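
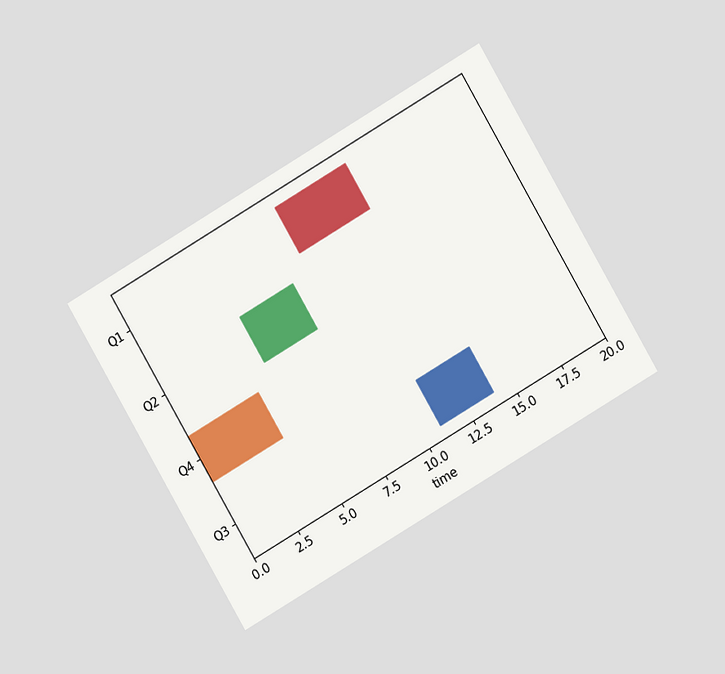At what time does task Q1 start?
9

The chart is tilted about 30° counter-clockwise and viewed at a slight angle. The Q1 bar begins at t=9.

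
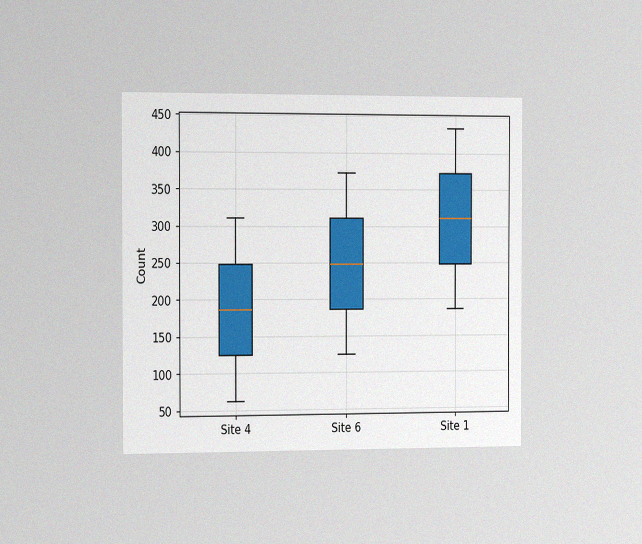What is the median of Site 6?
The chart is viewed slightly from the left, with some photo noise. The median line in the Site 6 box sits at 248.

248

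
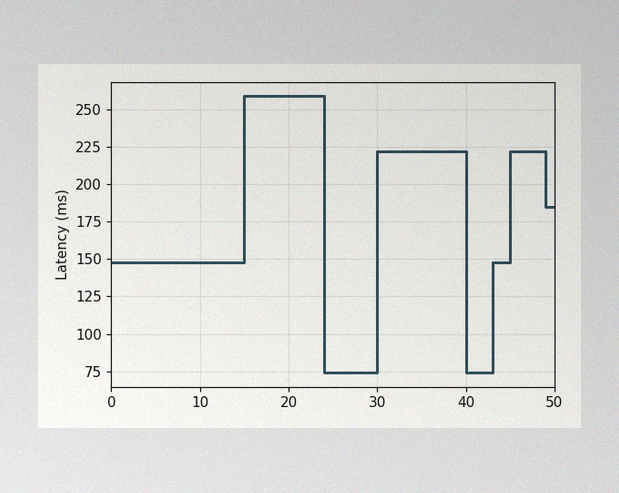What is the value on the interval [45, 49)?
The image has some photo noise and uneven lighting. On [45, 49) the step sits at 222ms.

222ms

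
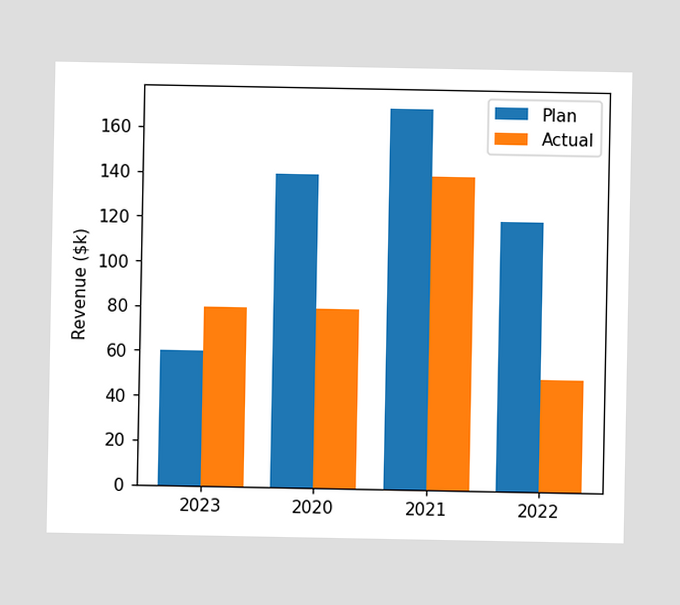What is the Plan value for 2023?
The Plan bar at 2023 reaches $60k on the y-axis.

$60k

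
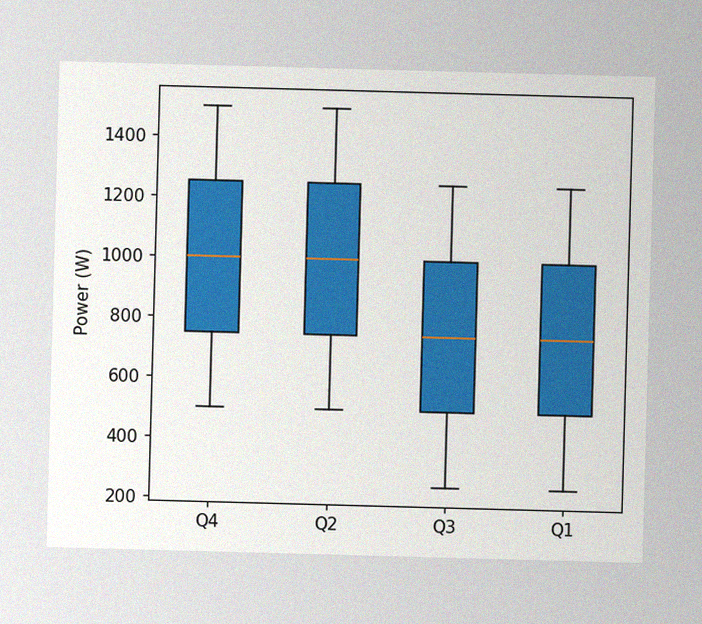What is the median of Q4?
1000W

The image has some photo noise and uneven lighting. The median line in the Q4 box sits at 1000W.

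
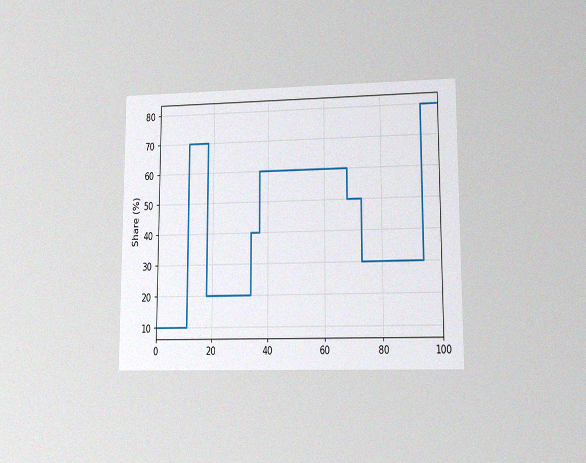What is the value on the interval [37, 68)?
The chart is viewed at a slight angle, with some photo noise. On [37, 68) the step sits at 60%.

60%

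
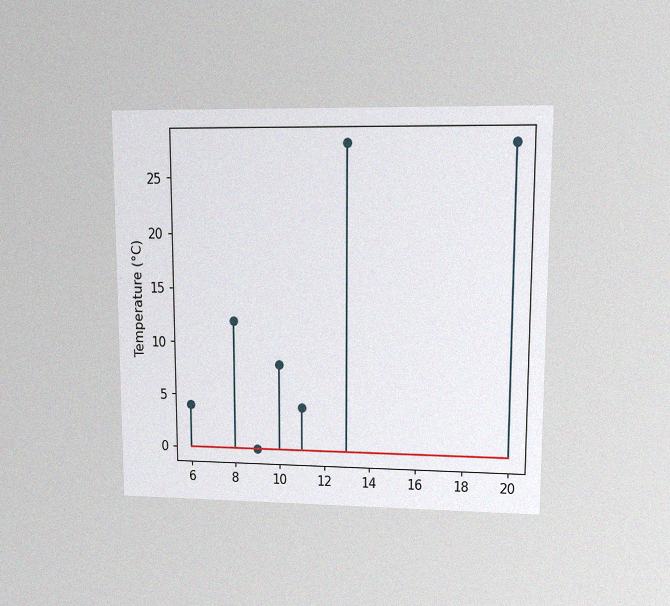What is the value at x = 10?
8°C

The chart is viewed at a slight angle, with some photo noise. The stem at x=10 reaches 8°C.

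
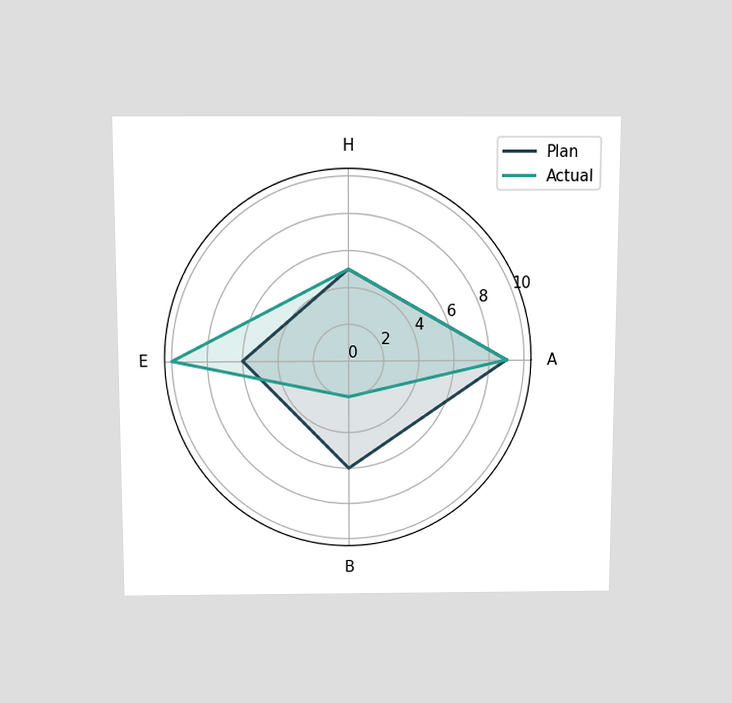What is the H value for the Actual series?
5

The chart is viewed slightly from above. On the H axis, Actual reaches 5.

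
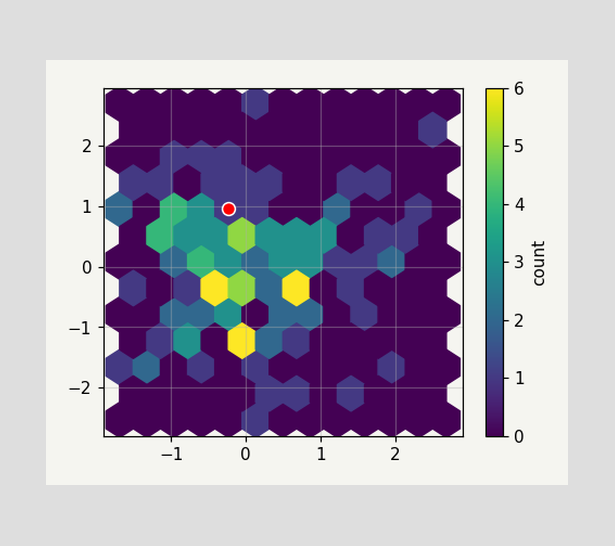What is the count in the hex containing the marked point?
1

The marked hex reads 1 on the colorbar.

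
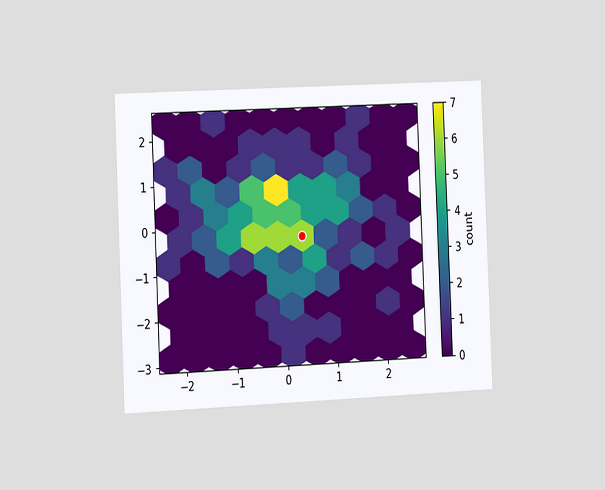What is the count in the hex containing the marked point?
6

The chart is tilted about 2° counter-clockwise and viewed slightly from the left. The marked hex reads 6 on the colorbar.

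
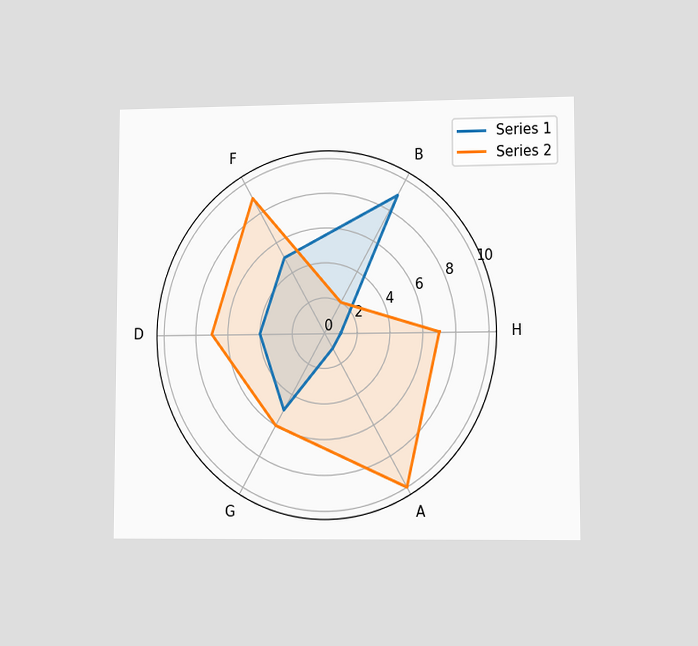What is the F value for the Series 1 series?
5

The chart is viewed at a slight angle. On the F axis, Series 1 reaches 5.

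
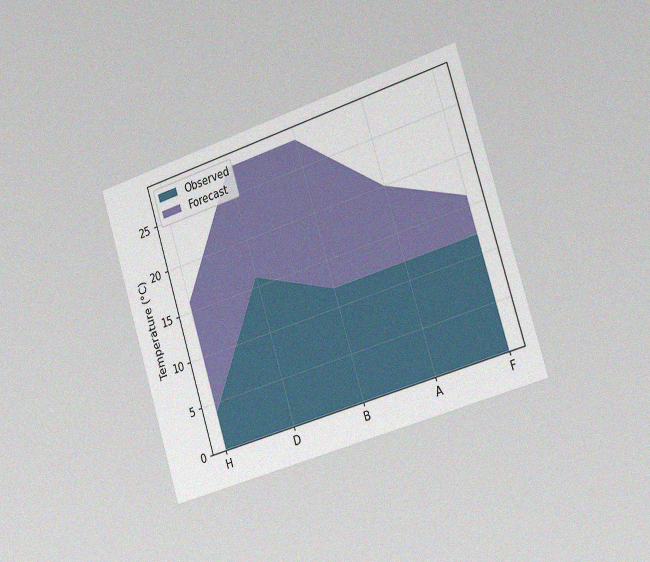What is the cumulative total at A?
The chart is tilted about 17° counter-clockwise and viewed slightly from the right, with some photo noise. The stacked total at A reaches 20°C.

20°C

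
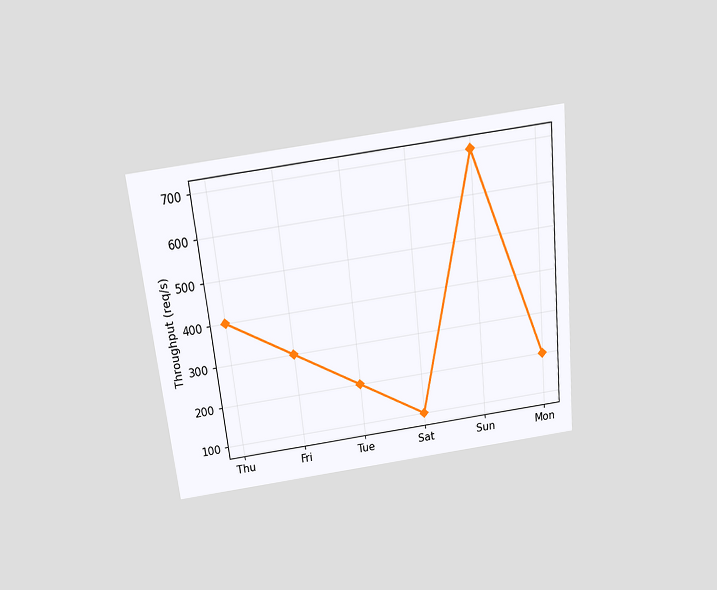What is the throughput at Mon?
The chart is tilted about 6° counter-clockwise and viewed slightly from above. At Mon, the line is at 200req/s.

200req/s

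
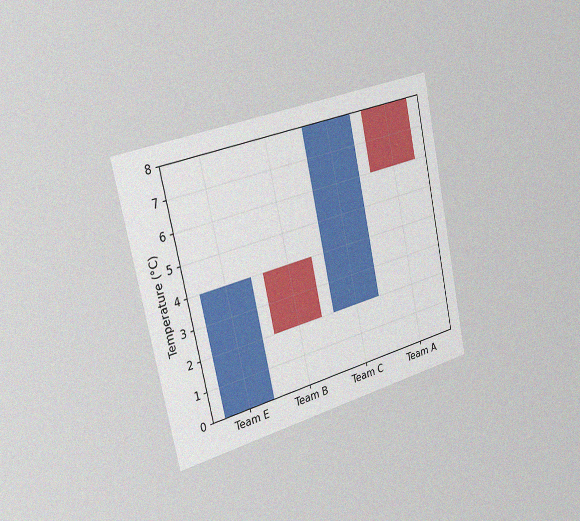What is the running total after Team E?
4°C

The chart is tilted about 12° counter-clockwise and viewed slightly from the left, with some photo noise. After Team E the running total reaches 4°C.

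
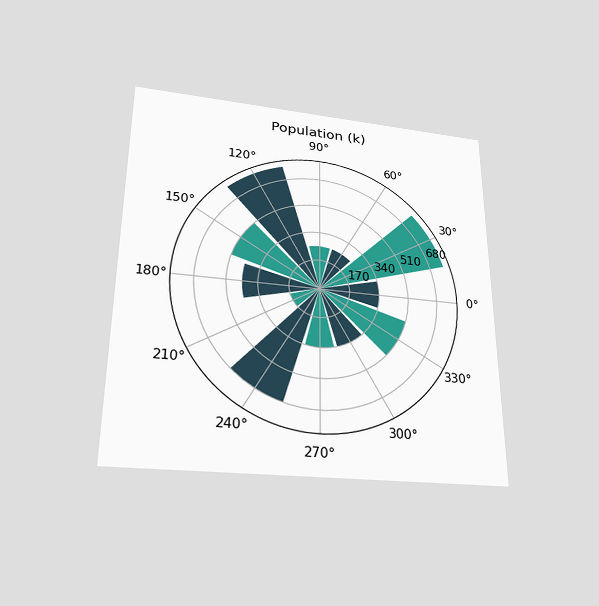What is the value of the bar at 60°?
The chart is viewed slightly from below. The bar at 60° reaches 255k on the radial axis.

255k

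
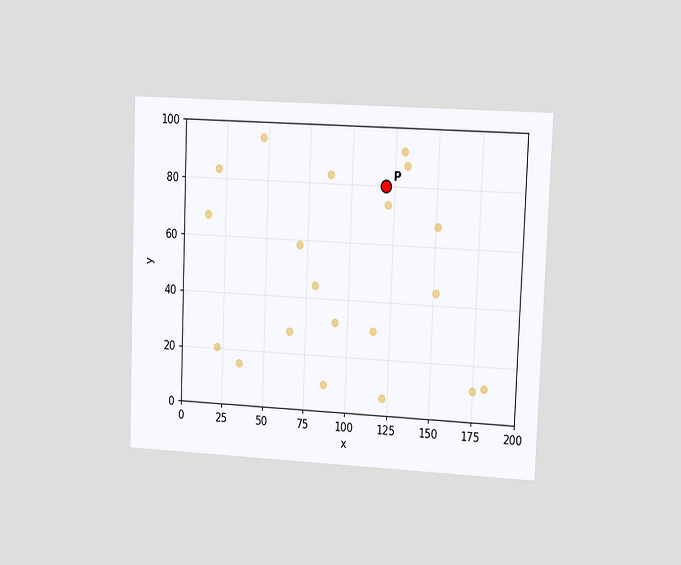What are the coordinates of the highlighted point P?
The chart is tilted about 2° clockwise and viewed at a slight angle. Following the gridlines from P to each axis, P sits at (120, 80).

(120, 80)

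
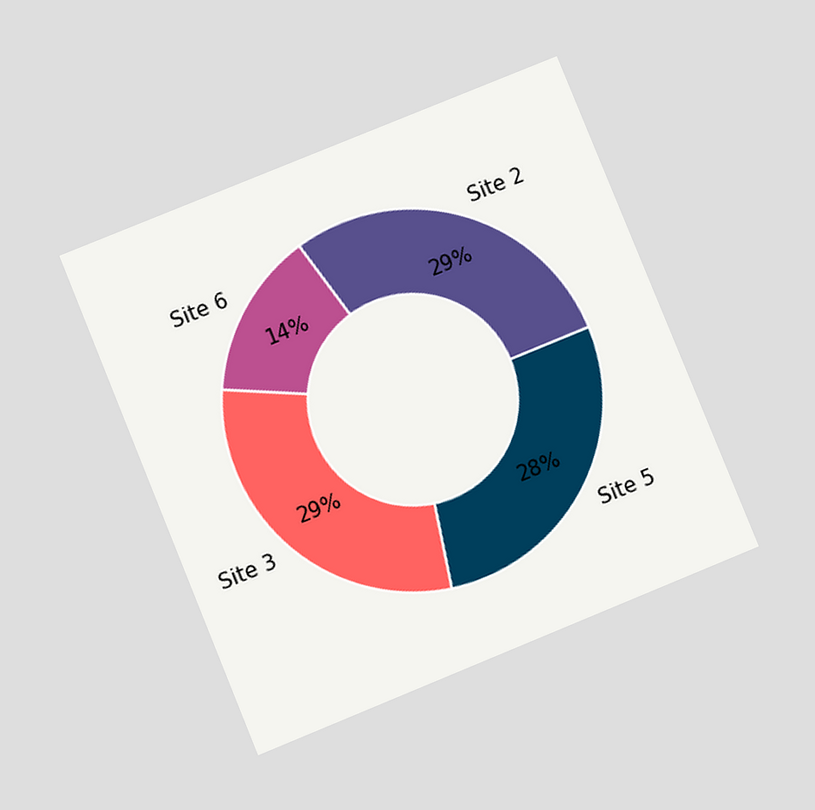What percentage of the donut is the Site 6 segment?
The chart is tilted about 22° counter-clockwise and viewed at a slight angle. The Site 6 segment takes up 14% of the ring.

14%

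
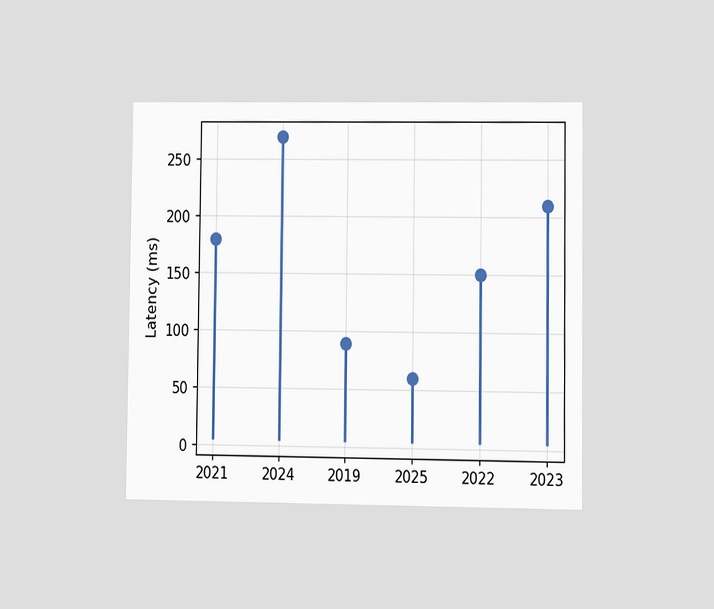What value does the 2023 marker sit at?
The chart is viewed at a slight angle. The 2023 marker sits at 210ms.

210ms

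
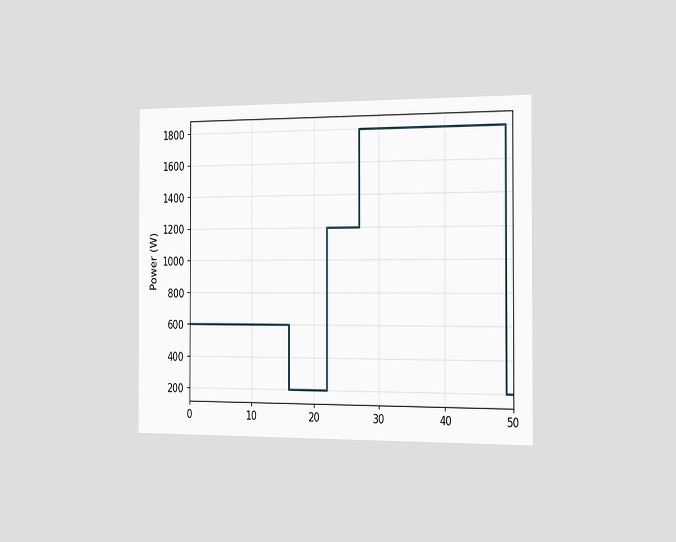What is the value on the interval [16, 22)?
200W

The chart is viewed slightly from the right. On [16, 22) the step sits at 200W.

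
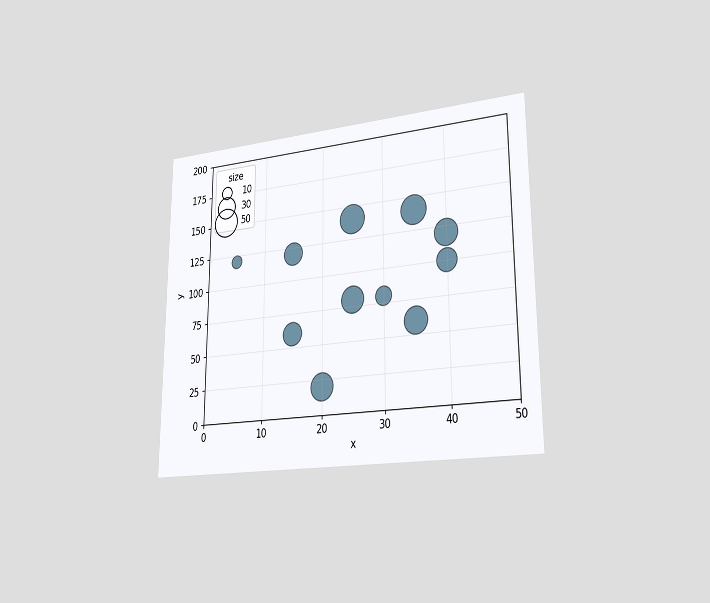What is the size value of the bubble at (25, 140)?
50

The chart is viewed slightly from the right. Matching the bubble at (25, 140) against the size legend gives 50.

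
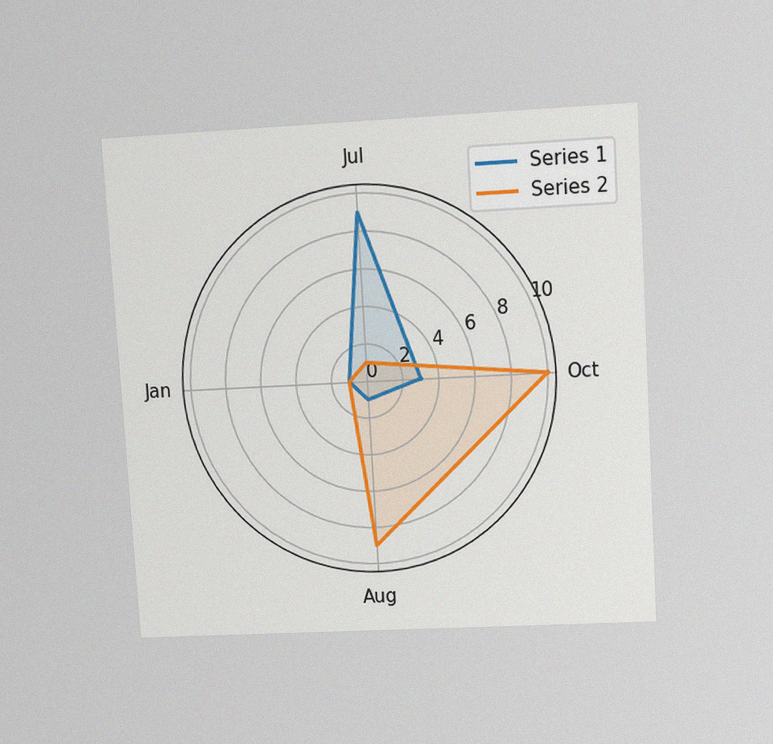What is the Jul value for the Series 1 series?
9

The chart is tilted about 3° counter-clockwise and viewed at a slight angle, with some photo noise. On the Jul axis, Series 1 reaches 9.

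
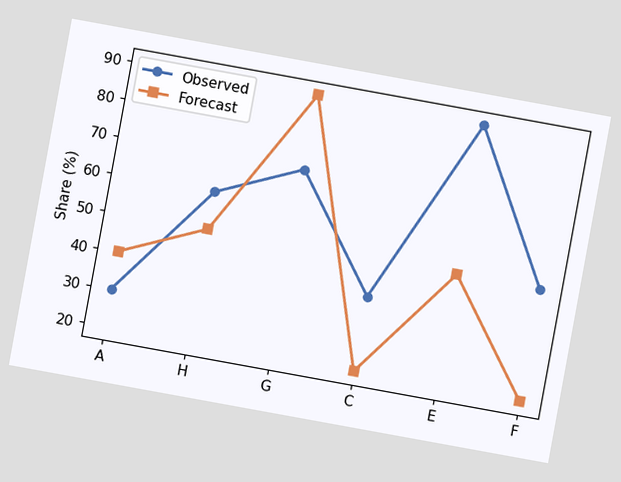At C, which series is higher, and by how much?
The chart is tilted about 10° clockwise. At C, Observed sits above the other line by 20%.

Observed, by 20%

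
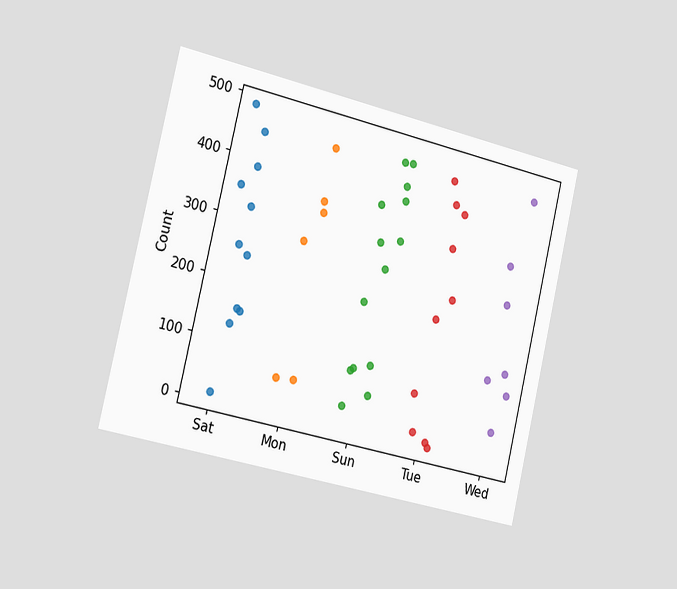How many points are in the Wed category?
7

The chart is tilted about 13° clockwise and viewed slightly from the left. Counting the markers in the Wed column gives 7.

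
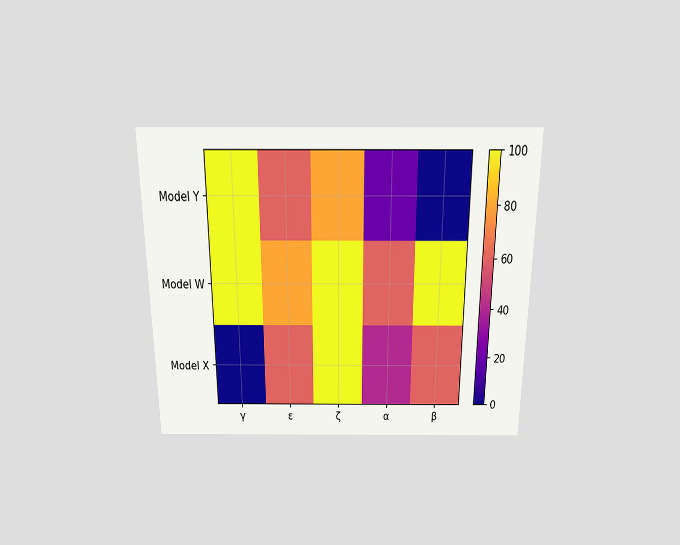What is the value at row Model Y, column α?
The chart is viewed slightly from above. Matching cell (Model Y, α) against the colorbar gives 20.

20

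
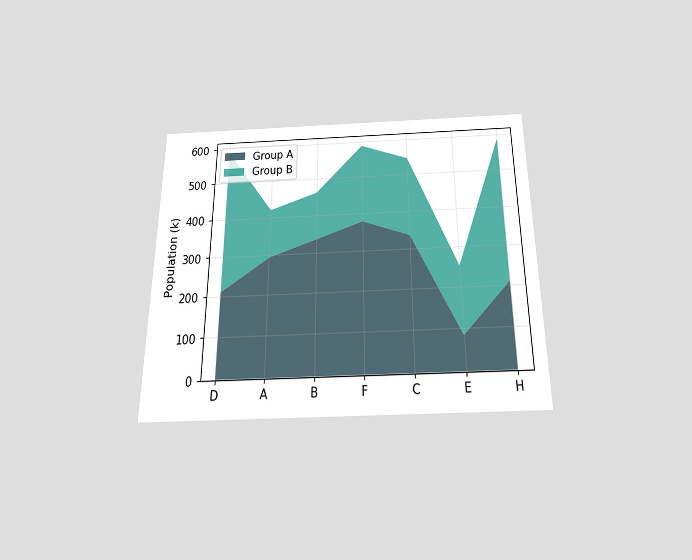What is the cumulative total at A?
The chart is viewed slightly from below. The stacked total at A reaches 420k.

420k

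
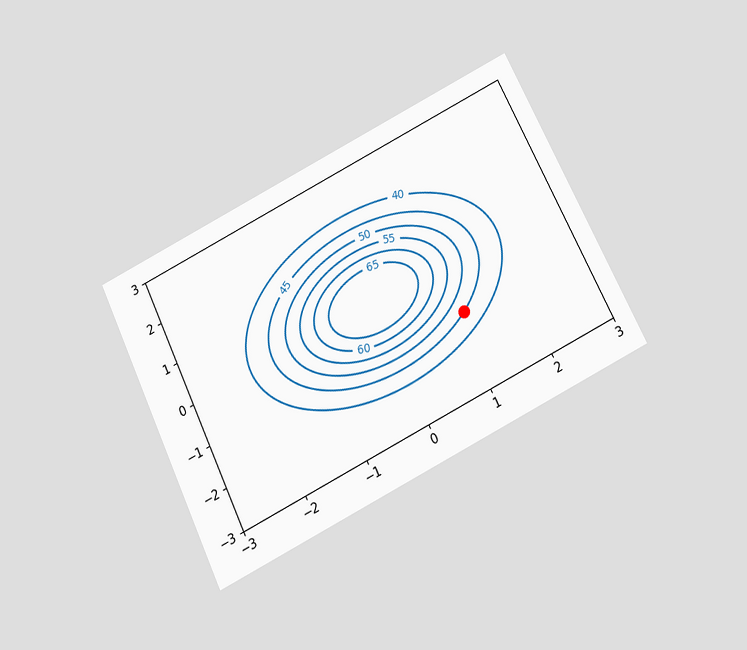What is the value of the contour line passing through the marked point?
The chart is tilted about 26° counter-clockwise and viewed slightly from below. The marked point sits on the contour labelled 45.

45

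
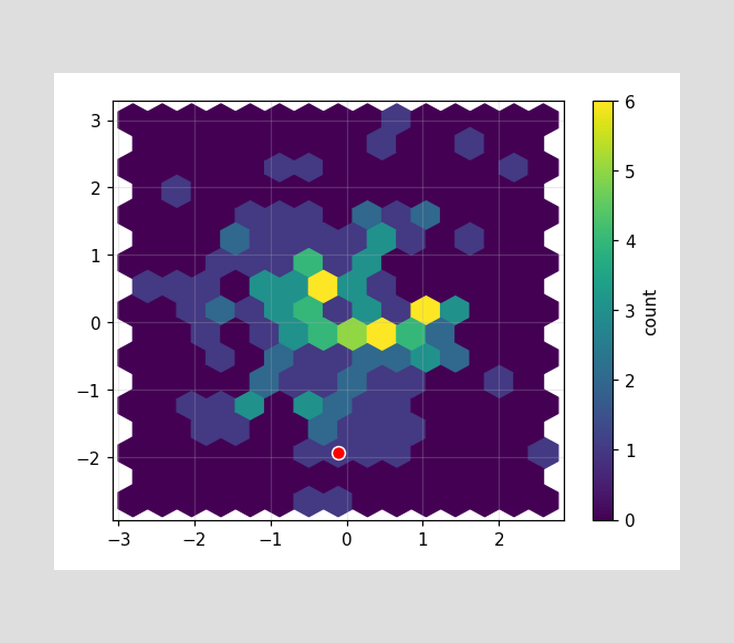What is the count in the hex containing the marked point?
The marked hex reads 1 on the colorbar.

1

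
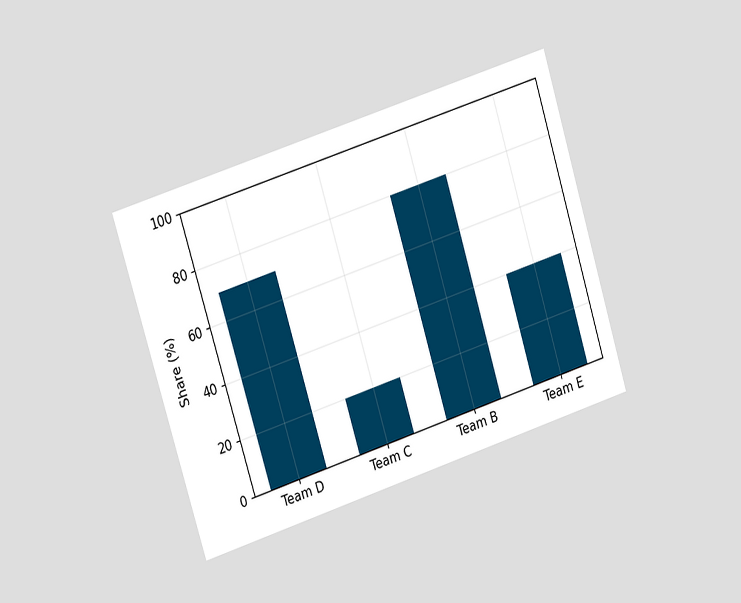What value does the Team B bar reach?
80%

The chart is tilted about 17° counter-clockwise and viewed at a slight angle. Reading along the chart's y-axis, the Team B bar reaches 80%.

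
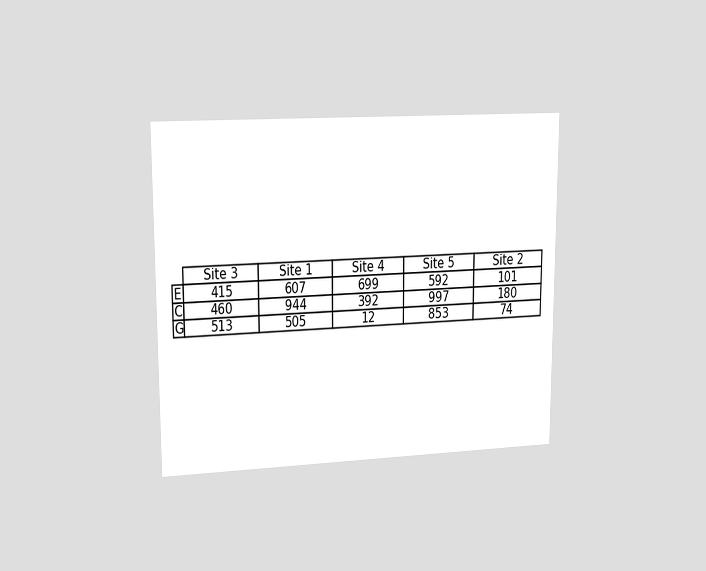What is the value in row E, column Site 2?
The chart is viewed at a slight angle. The (E, Site 2) cell reads 101.

101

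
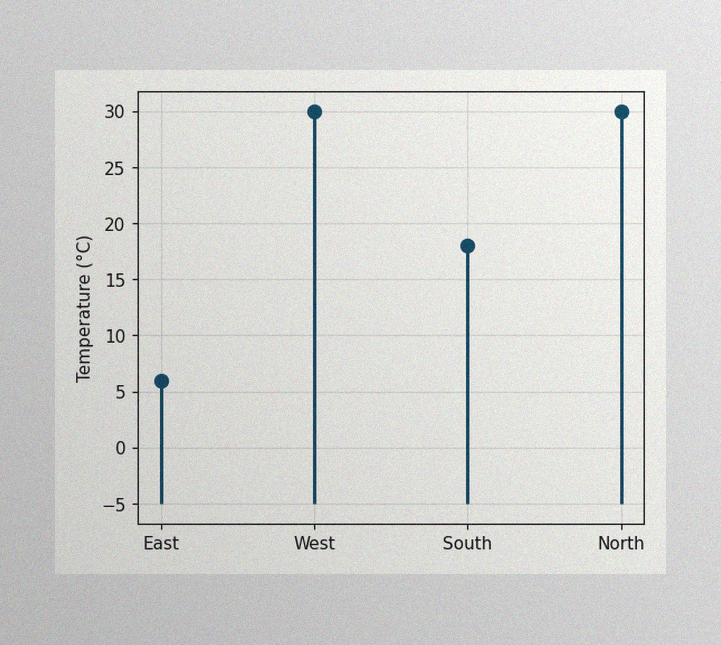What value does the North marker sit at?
The image has some photo noise and uneven lighting. The North marker sits at 30°C.

30°C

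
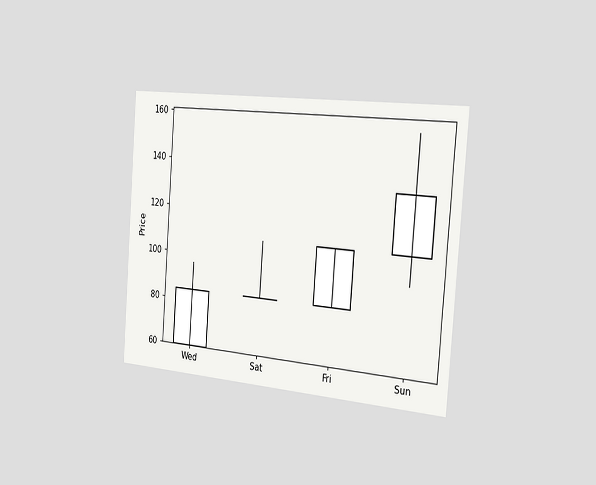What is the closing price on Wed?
The chart is tilted about 4° clockwise and viewed slightly from the right. The Wed candle closes at 84.

84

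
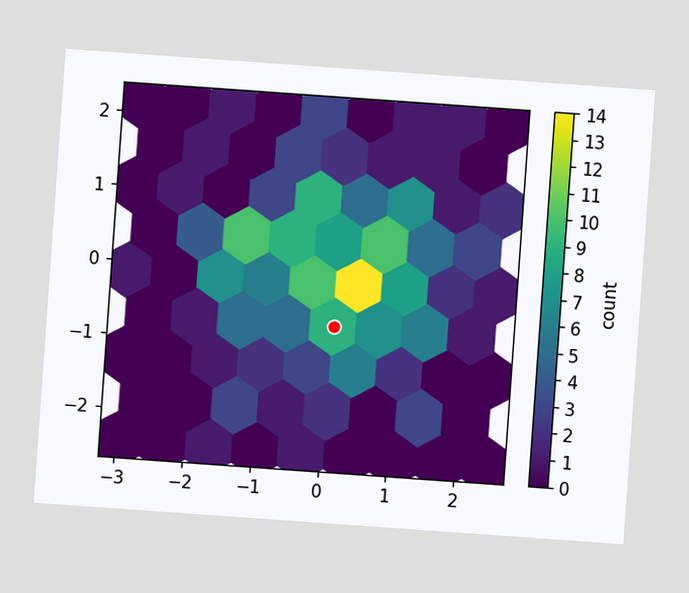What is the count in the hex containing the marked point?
9

The chart is tilted about 4° clockwise. The marked hex reads 9 on the colorbar.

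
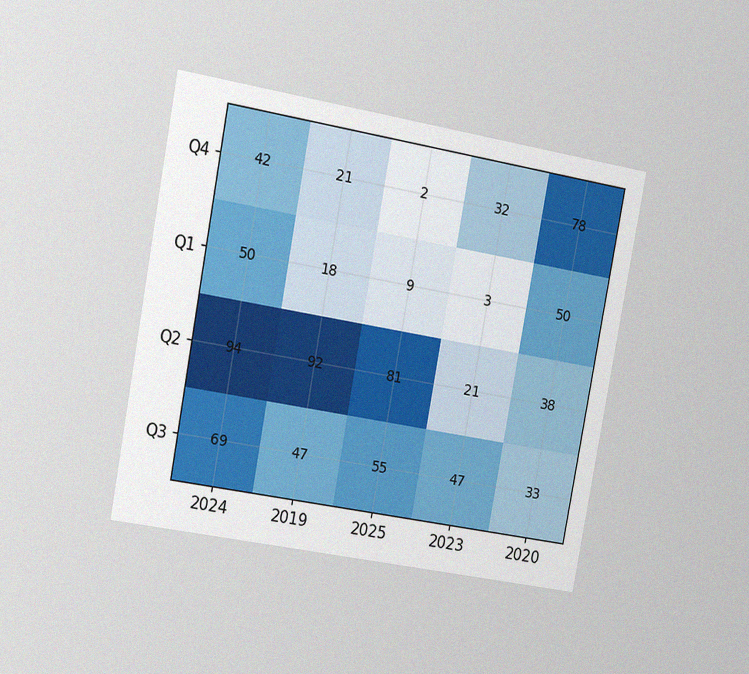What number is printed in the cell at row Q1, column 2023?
The chart is tilted about 10° clockwise and viewed slightly from the left, with some photo noise. The (Q1, 2023) cell reads 3.

3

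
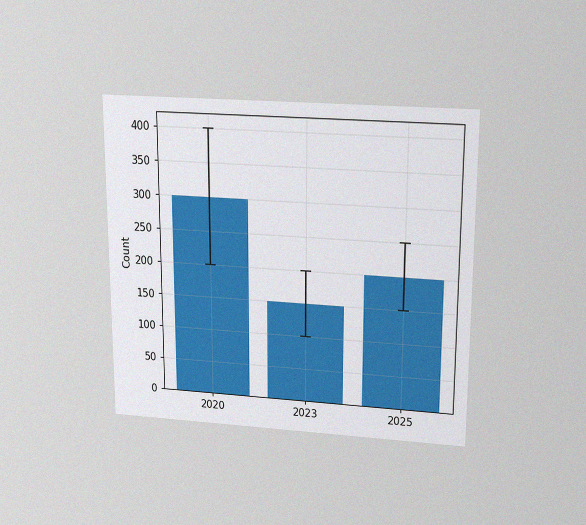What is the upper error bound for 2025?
The chart is viewed slightly from above, with some photo noise. The 2025 bar's upper whisker reaches 250.

250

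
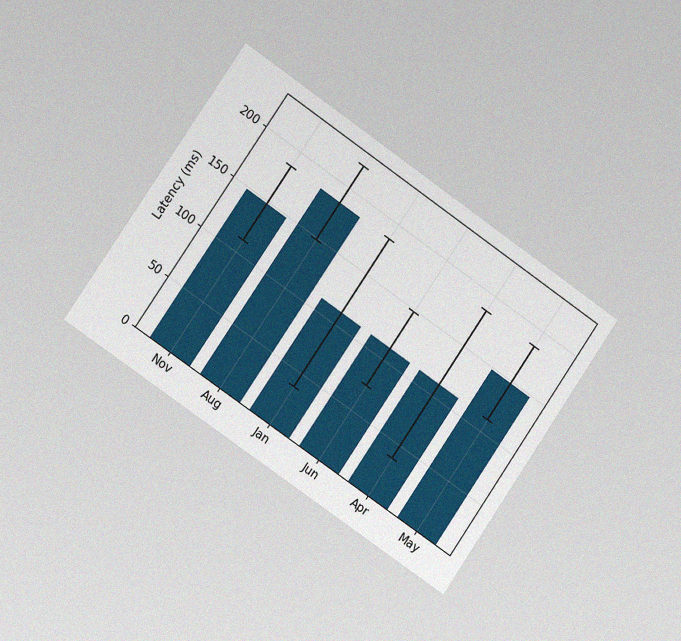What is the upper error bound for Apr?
The chart is tilted about 35° clockwise and viewed slightly from the left, with some photo noise. The Apr bar's upper whisker reaches 185ms.

185ms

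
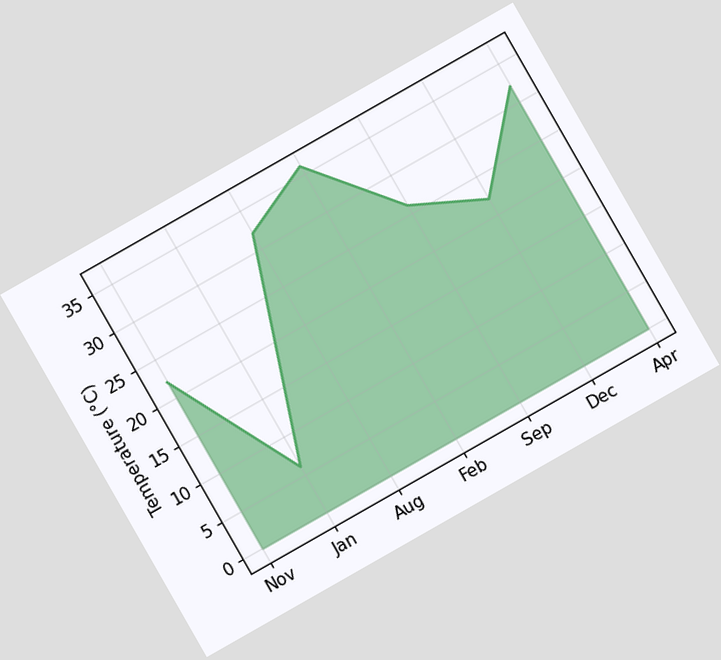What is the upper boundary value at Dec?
22°C

The chart is tilted about 30° counter-clockwise. At Dec the upper boundary is at 22°C.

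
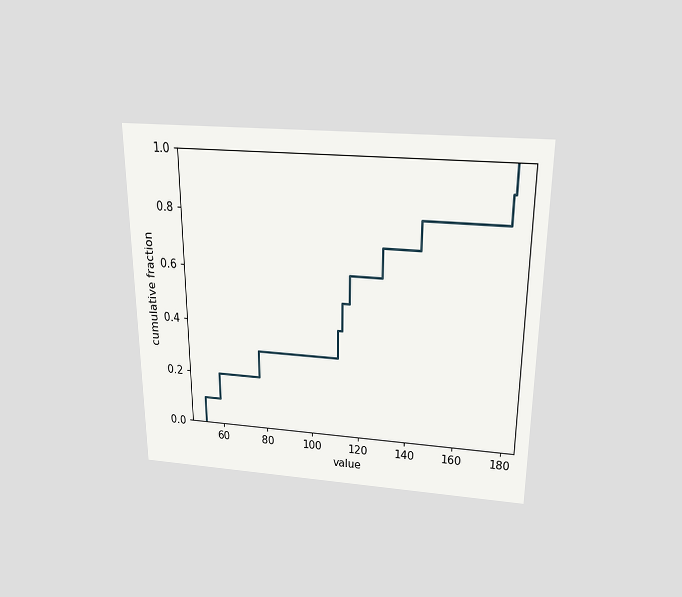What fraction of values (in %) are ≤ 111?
40%

The chart is viewed slightly from above. At x=111 the ECDF step is at 40%.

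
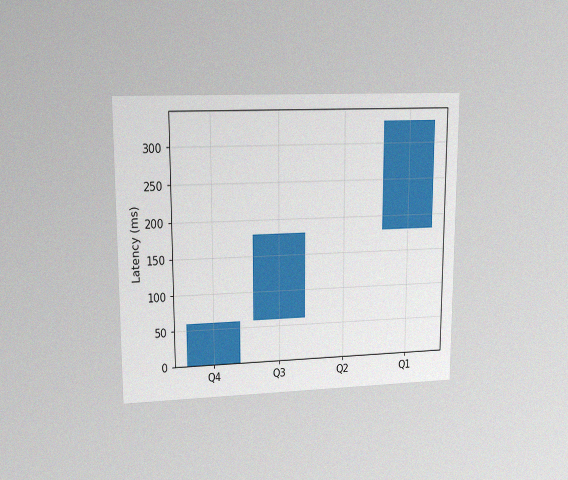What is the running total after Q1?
The chart is viewed at a slight angle, with some photo noise. After Q1 the running total reaches 330ms.

330ms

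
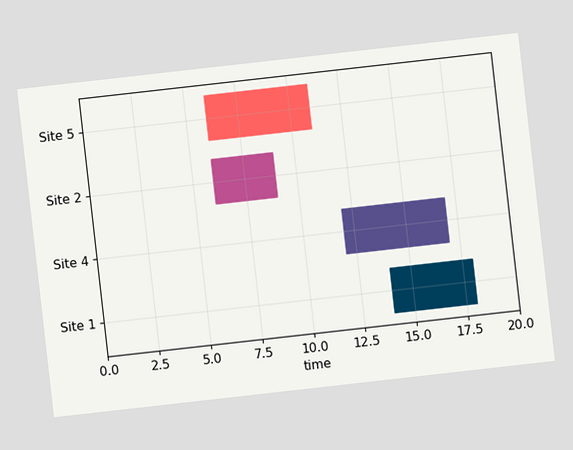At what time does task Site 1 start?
The chart is tilted about 6° counter-clockwise. The Site 1 bar begins at t=14.

14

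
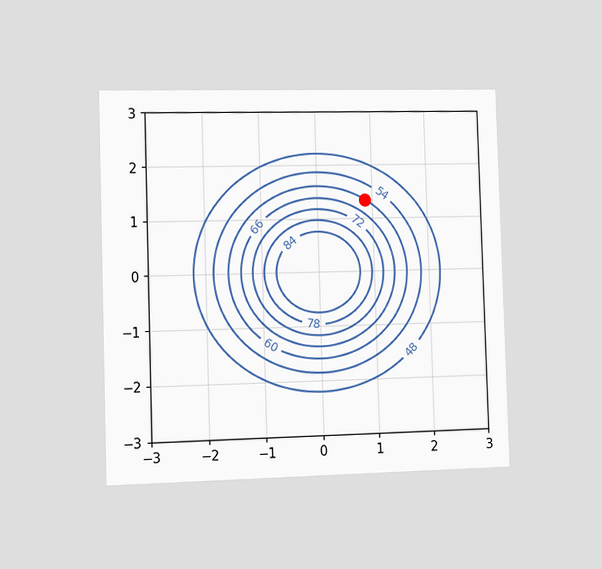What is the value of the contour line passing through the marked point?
60

The chart is viewed slightly from the left. The marked point sits on the contour labelled 60.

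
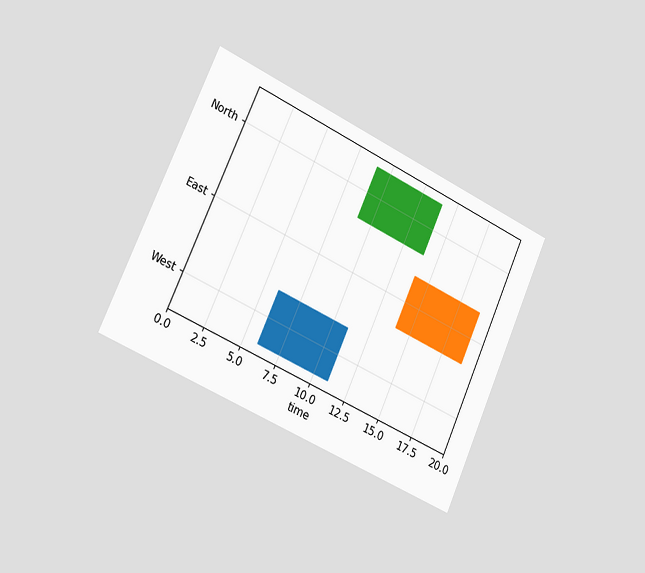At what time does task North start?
The chart is tilted about 24° clockwise and viewed slightly from the left. The North bar begins at t=9.

9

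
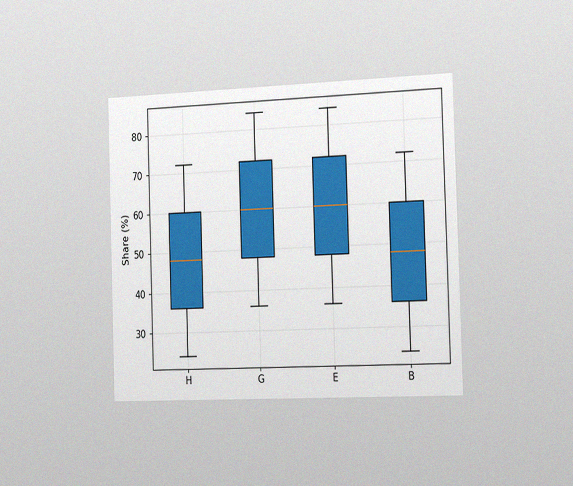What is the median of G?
The chart is viewed slightly from the right, with some photo noise. The median line in the G box sits at 60%.

60%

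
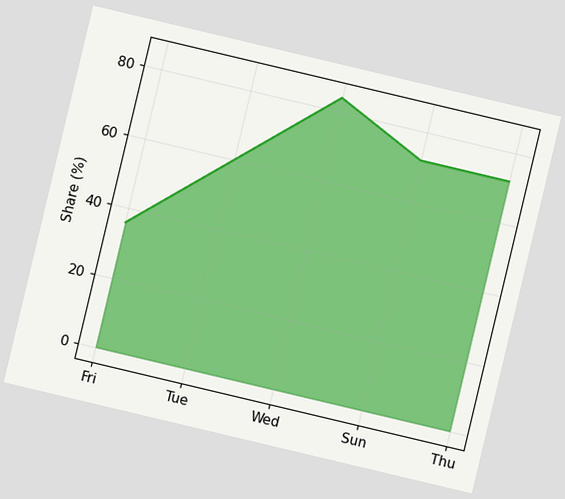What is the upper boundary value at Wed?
The chart is tilted about 13° clockwise. At Wed the upper boundary is at 84%.

84%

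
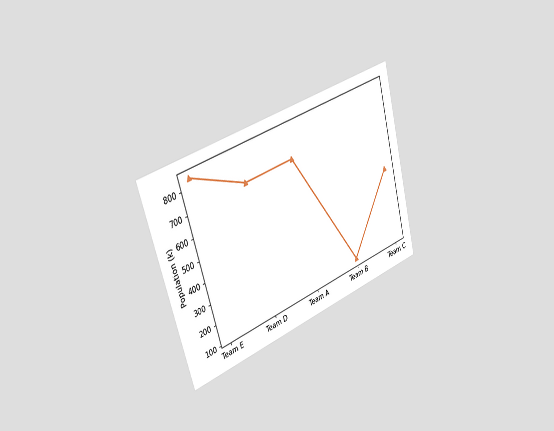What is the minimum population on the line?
126k

The chart is tilted about 16° counter-clockwise and viewed slightly from the left. The lowest point is at Team B, and reading across to the y-axis gives 126k.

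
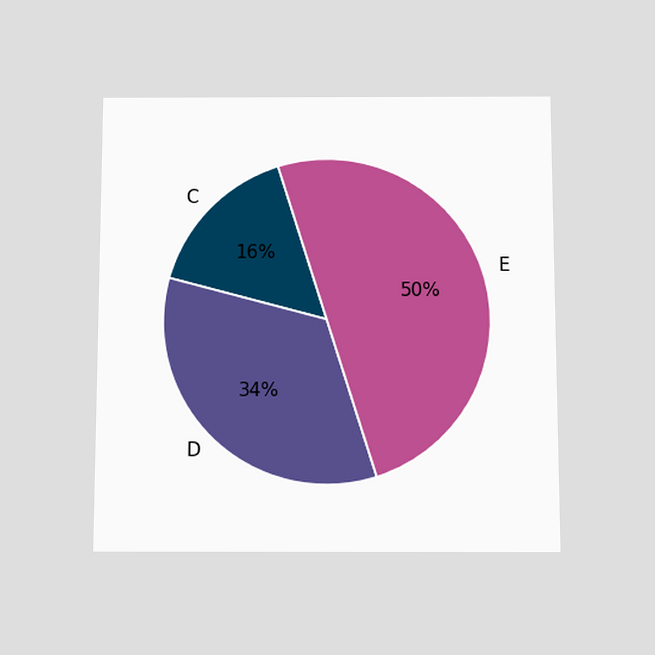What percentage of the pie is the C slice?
The chart is viewed slightly from below. The C slice takes up 16% of the pie.

16%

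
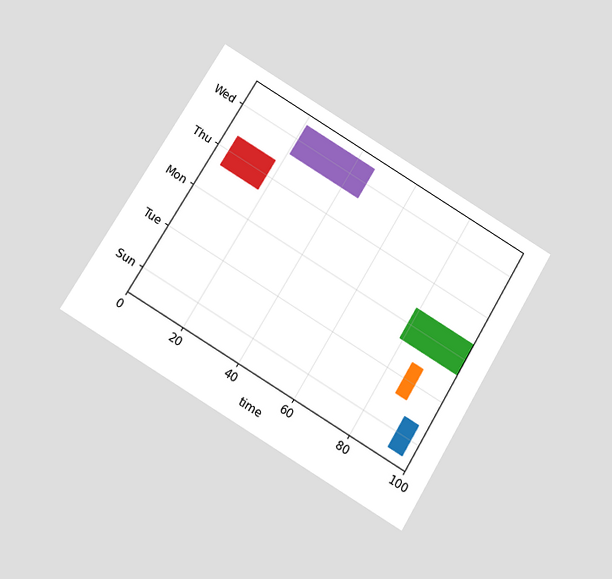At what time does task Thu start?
4

The chart is tilted about 31° clockwise and viewed slightly from below. The Thu bar begins at t=4.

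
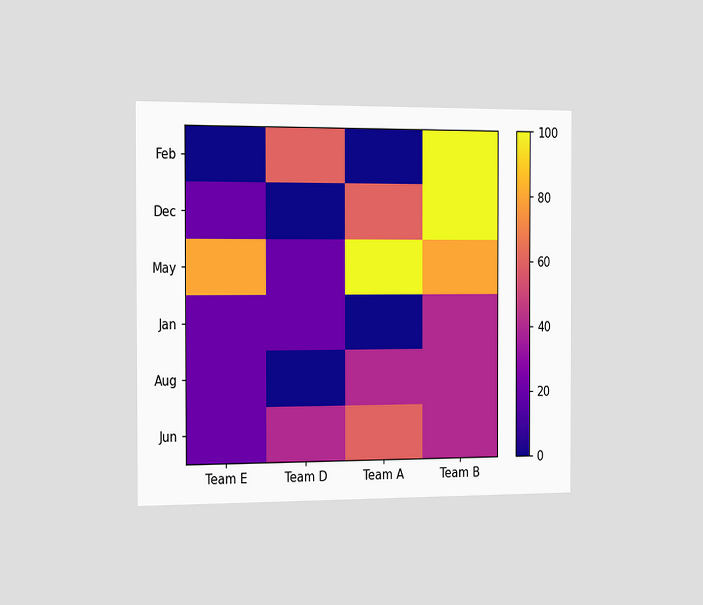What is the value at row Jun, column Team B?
40

The chart is viewed slightly from the left. Matching cell (Jun, Team B) against the colorbar gives 40.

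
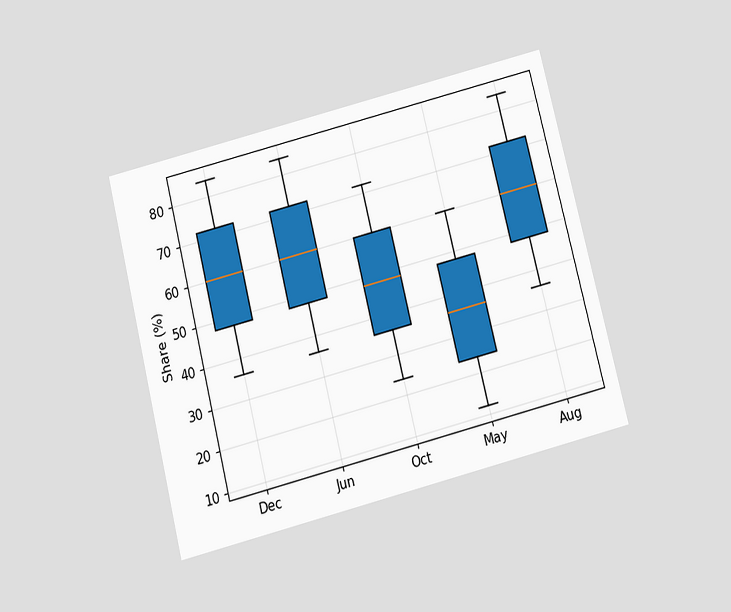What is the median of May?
The chart is tilted about 14° counter-clockwise and viewed slightly from below. The median line in the May box sits at 36%.

36%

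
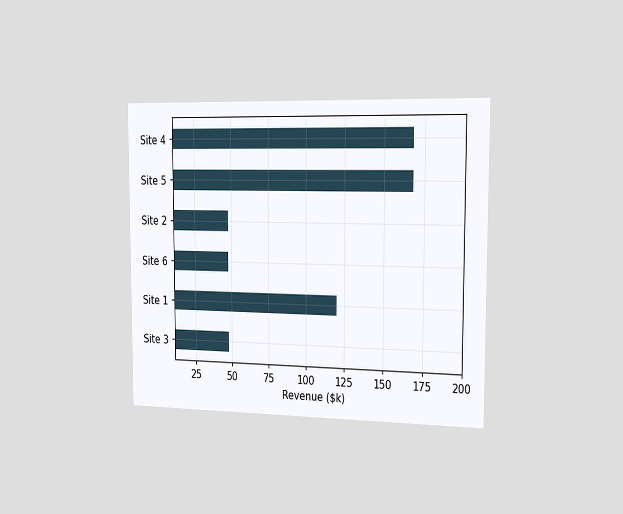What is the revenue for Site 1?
$120k

The chart is viewed slightly from the right. Reading along the chart's x-axis, the Site 1 bar reaches $120k.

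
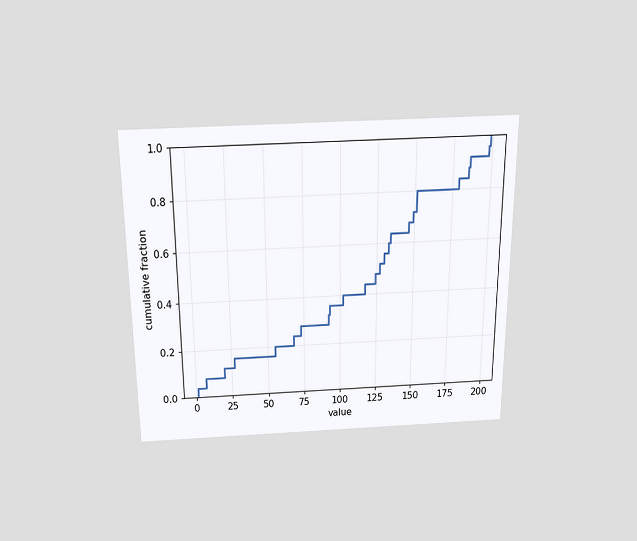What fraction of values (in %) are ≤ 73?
28%

The chart is viewed slightly from above. At x=73 the ECDF step is at 28%.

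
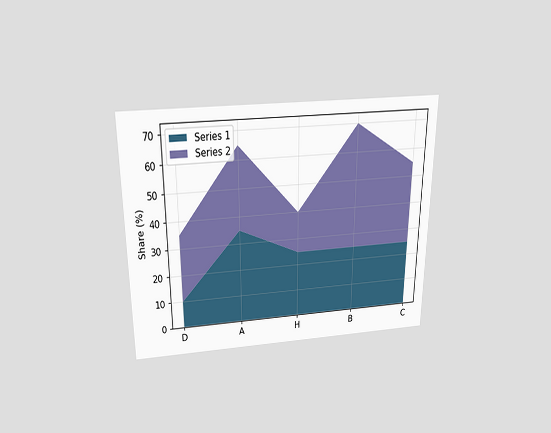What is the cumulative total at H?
40%

The chart is viewed slightly from above. The stacked total at H reaches 40%.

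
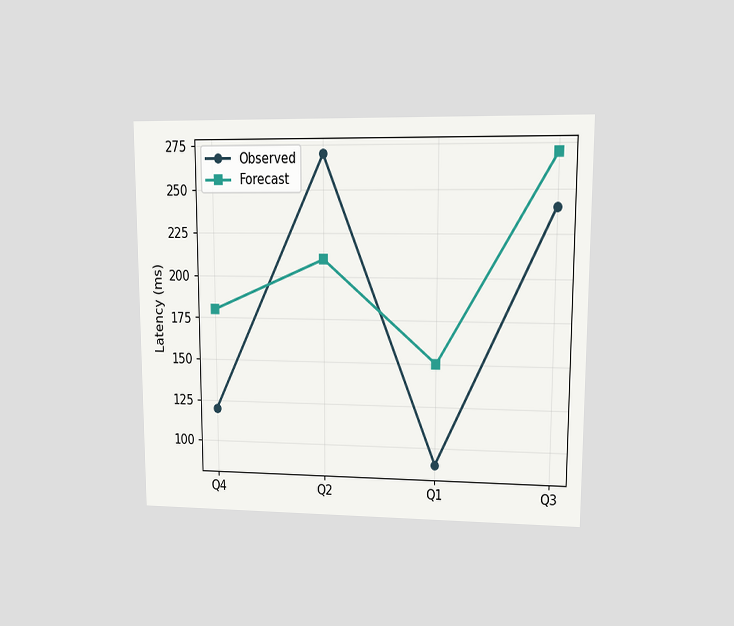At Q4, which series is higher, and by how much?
Forecast, by 60ms

The chart is viewed at a slight angle. At Q4, Forecast sits above the other line by 60ms.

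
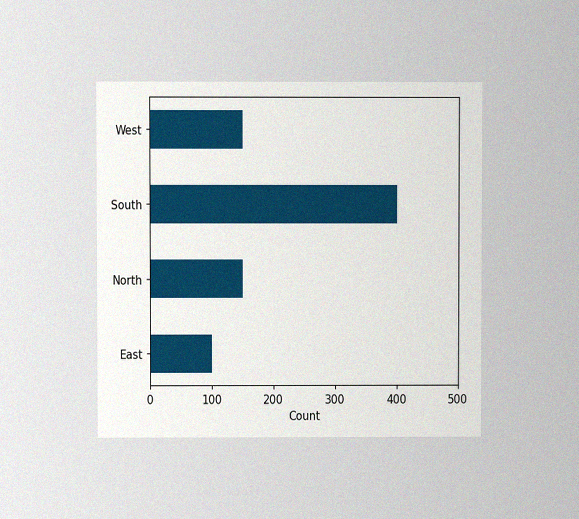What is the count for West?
150

The chart is viewed at a slight angle, with some photo noise. Reading along the chart's x-axis, the West bar reaches 150.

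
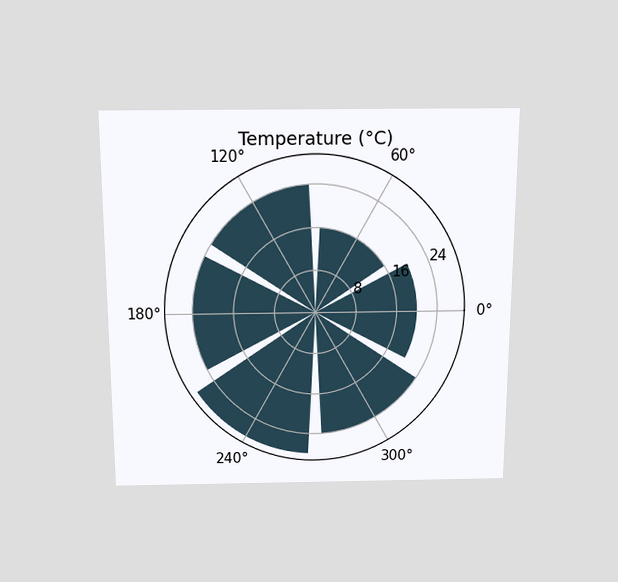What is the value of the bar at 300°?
24°C

The chart is viewed slightly from above. The bar at 300° reaches 24°C on the radial axis.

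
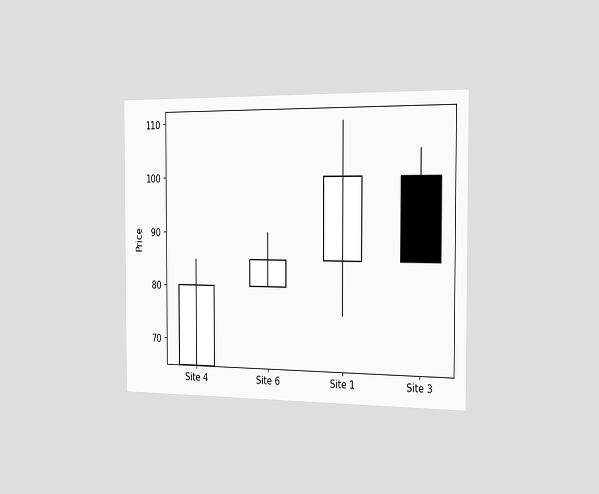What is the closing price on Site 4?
80

The chart is viewed slightly from the right. The Site 4 candle closes at 80.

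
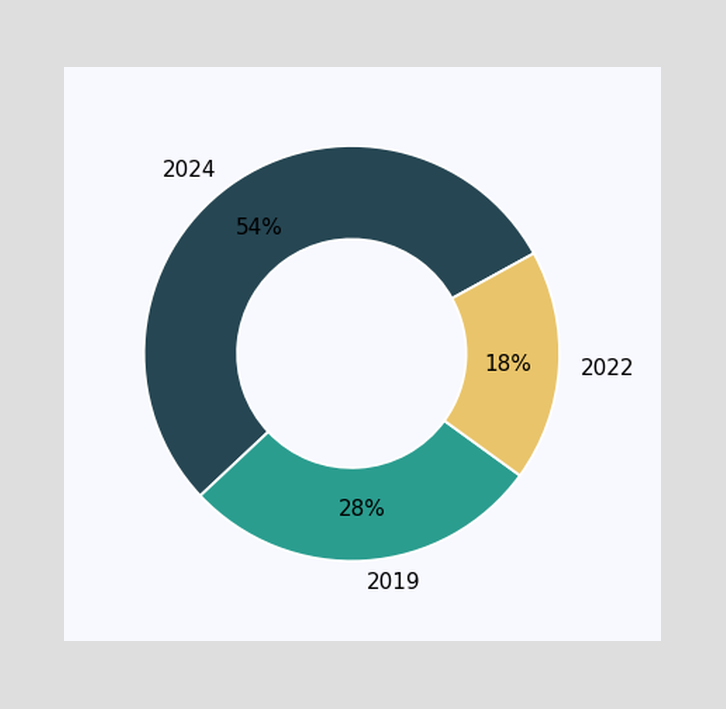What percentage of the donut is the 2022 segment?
18%

The 2022 segment takes up 18% of the ring.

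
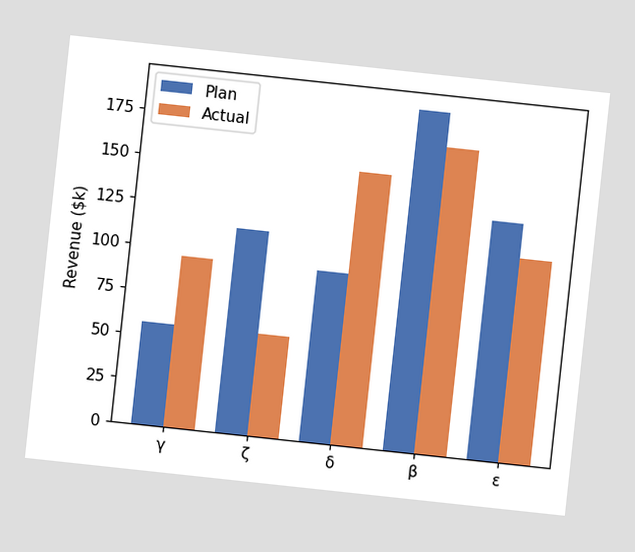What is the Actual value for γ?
The chart is tilted about 6° clockwise. The Actual bar at γ reaches $95k on the y-axis.

$95k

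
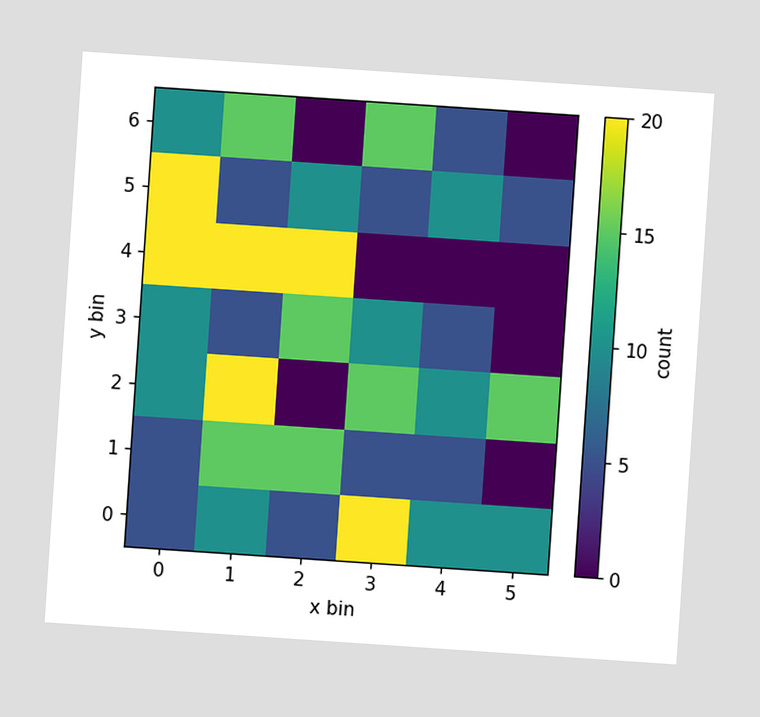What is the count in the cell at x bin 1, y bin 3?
The chart is tilted about 4° clockwise. Matching the cell (1, 3) against the colorbar gives 5.

5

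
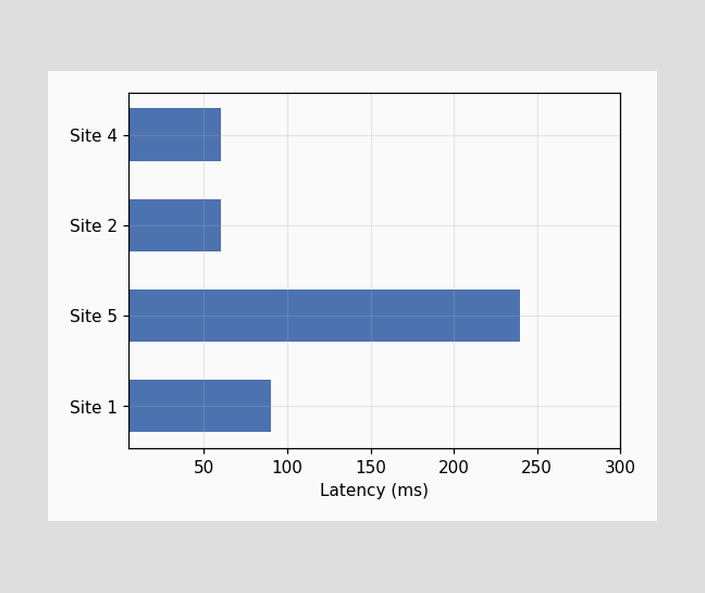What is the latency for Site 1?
Reading along the chart's x-axis, the Site 1 bar reaches 90ms.

90ms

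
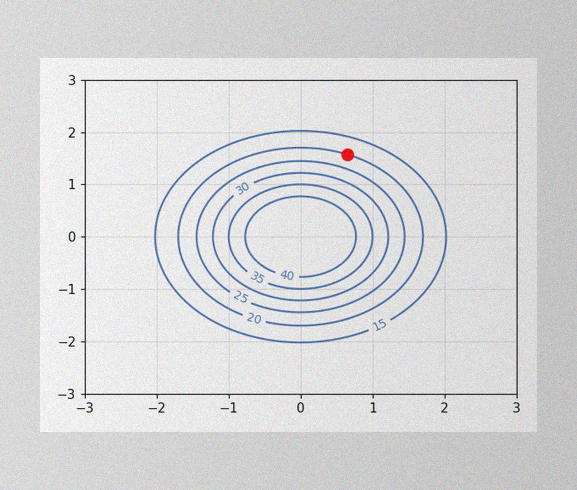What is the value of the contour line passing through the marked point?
20

The image has some photo noise and uneven lighting. The marked point sits on the contour labelled 20.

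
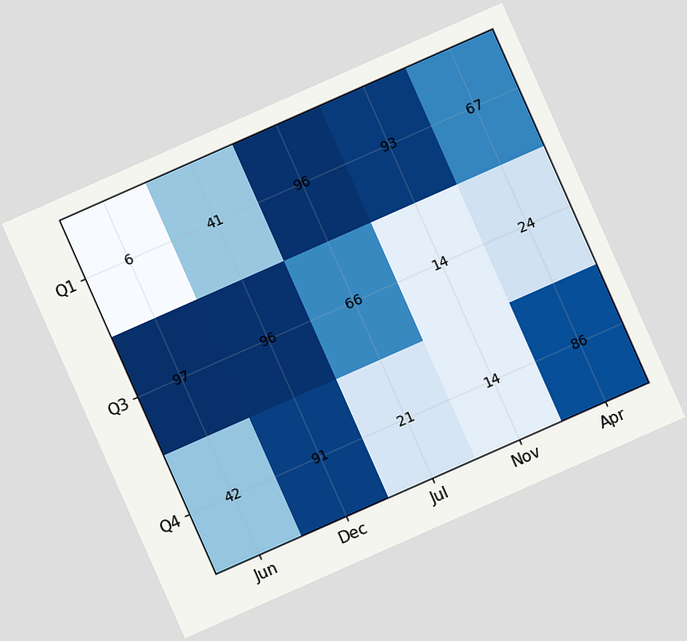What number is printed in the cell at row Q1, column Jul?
The chart is tilted about 24° counter-clockwise. The (Q1, Jul) cell reads 96.

96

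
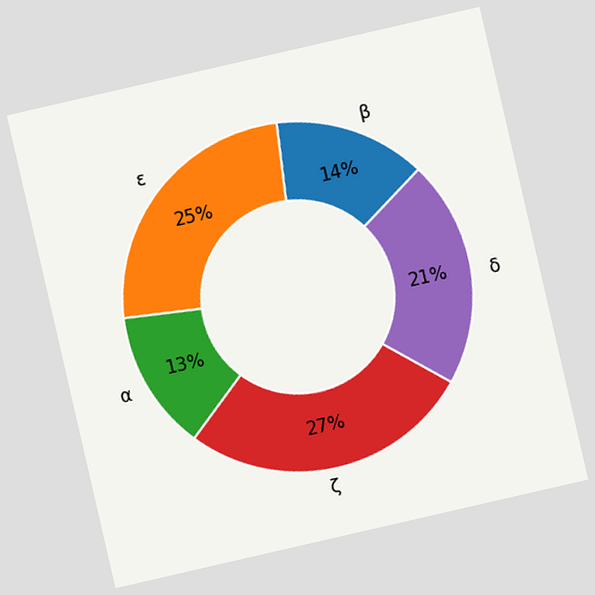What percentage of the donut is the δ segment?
21%

The chart is tilted about 13° counter-clockwise. The δ segment takes up 21% of the ring.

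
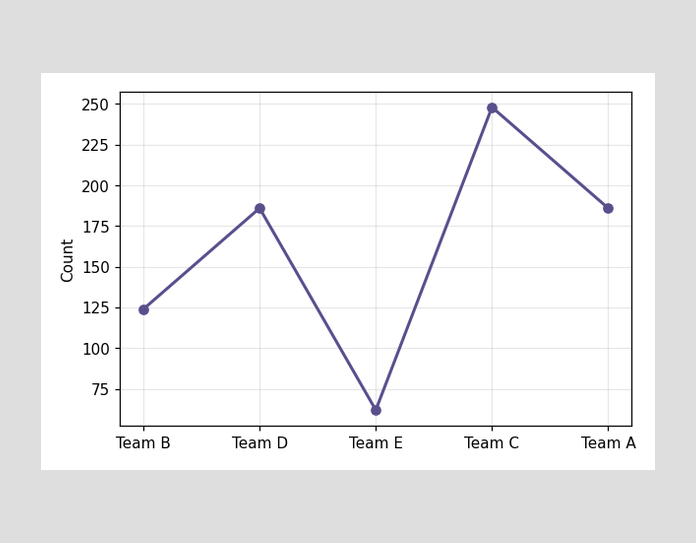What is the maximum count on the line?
The highest point is at Team C, and reading across to the y-axis gives 248.

248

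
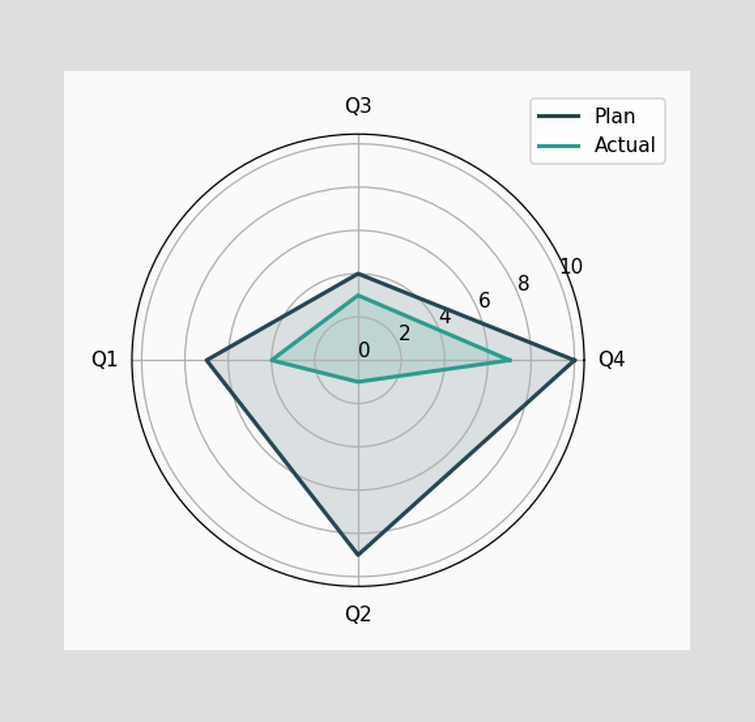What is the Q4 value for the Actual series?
On the Q4 axis, Actual reaches 7.

7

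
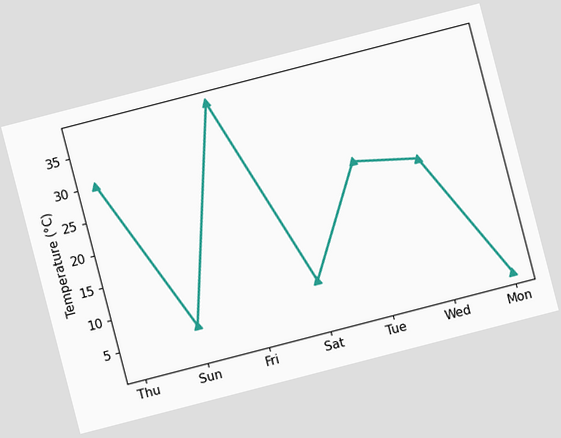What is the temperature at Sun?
The chart is tilted about 15° counter-clockwise. At Sun, the line is at 6°C.

6°C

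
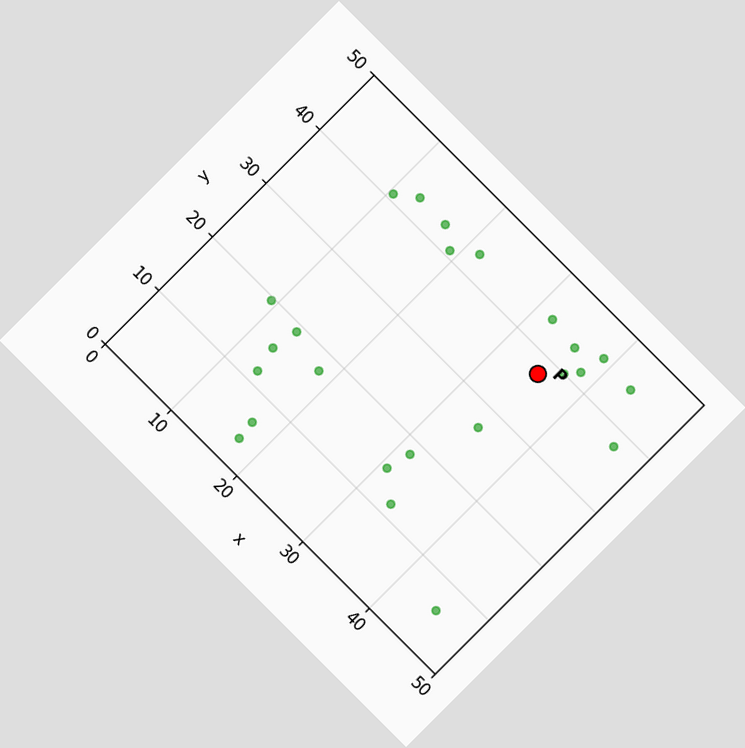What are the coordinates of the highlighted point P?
The chart is tilted about 45° clockwise. Following the gridlines from P to each axis, P sits at (35, 37.5).

(35, 37.5)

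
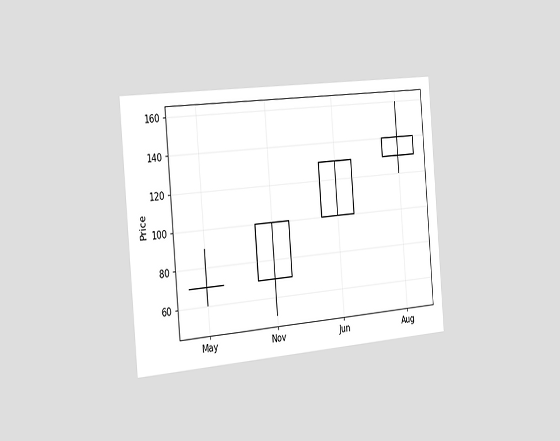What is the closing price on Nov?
The chart is tilted about 5° counter-clockwise and viewed slightly from the left. The Nov candle closes at 100.

100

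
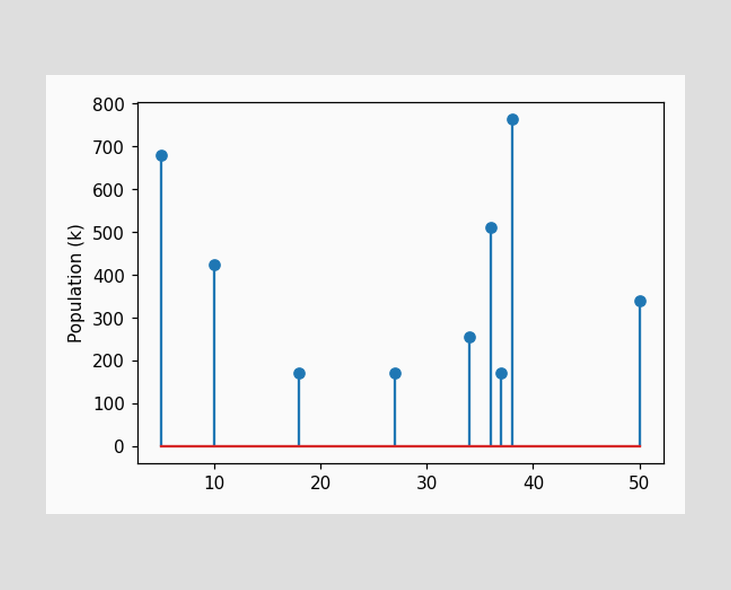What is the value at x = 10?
425k

The stem at x=10 reaches 425k.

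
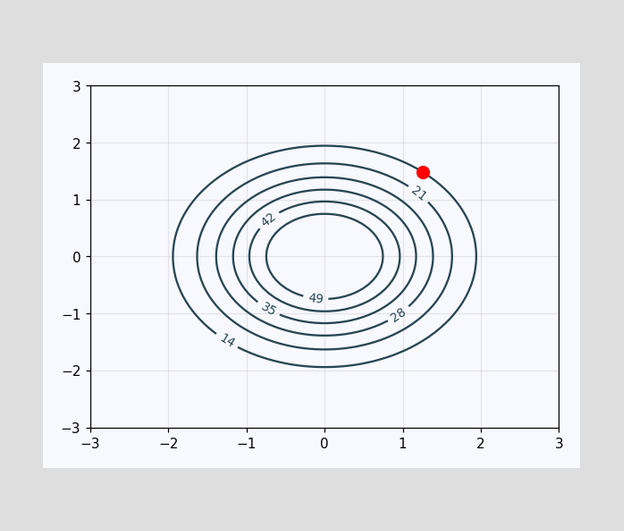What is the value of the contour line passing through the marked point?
The marked point sits on the contour labelled 14.

14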